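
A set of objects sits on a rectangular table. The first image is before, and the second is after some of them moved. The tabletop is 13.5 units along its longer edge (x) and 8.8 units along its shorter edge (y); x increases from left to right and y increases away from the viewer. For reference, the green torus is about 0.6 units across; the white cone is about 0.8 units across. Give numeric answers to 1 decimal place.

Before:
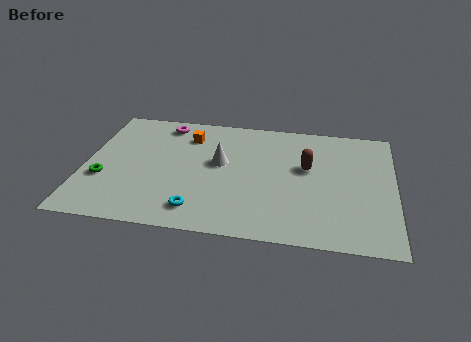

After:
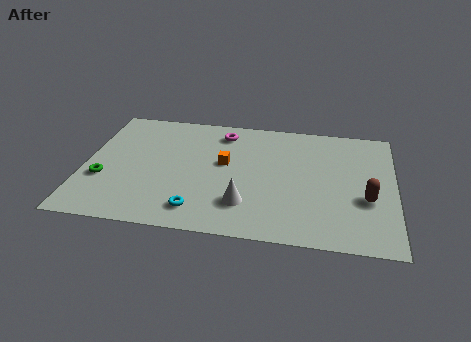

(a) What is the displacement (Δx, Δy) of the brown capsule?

(2.6, -1.9)

The brown capsule started near (9.7, 5.2) and ended near (12.3, 3.3).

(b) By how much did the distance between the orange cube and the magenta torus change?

+0.9

Before: roughly 1.4 units apart; after: 2.3. That's 0.9 units further apart.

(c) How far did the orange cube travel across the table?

2.5

The orange cube moved from about (4.4, 6.8) to (6.1, 5.0), a distance of √(1.7² + 1.8²) ≈ 2.5.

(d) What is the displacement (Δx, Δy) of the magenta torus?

(2.6, -0.3)

From the two frames, the magenta torus sits at roughly (3.3, 7.6) before and (5.9, 7.3) after.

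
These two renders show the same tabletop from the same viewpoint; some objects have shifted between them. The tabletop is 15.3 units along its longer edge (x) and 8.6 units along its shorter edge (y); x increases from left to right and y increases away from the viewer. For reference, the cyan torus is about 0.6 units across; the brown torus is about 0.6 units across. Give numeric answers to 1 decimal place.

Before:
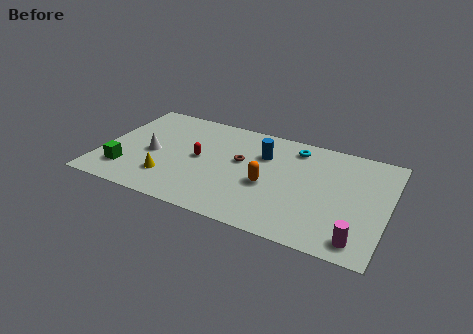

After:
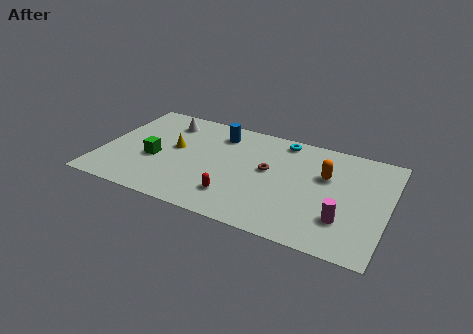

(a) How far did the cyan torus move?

0.8

The cyan torus moved from about (10.1, 7.2) to (9.4, 7.6), a distance of √(0.7² + 0.4²) ≈ 0.8.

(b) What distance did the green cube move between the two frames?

2.1

The green cube moved from about (1.5, 2.0) to (2.9, 3.5), a distance of √(1.4² + 1.5²) ≈ 2.1.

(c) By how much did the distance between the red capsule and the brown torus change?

+0.9

Before: roughly 2.3 units apart; after: 3.2. That's 0.9 units further apart.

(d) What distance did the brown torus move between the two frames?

1.5

The brown torus moved from about (7.4, 5.0) to (8.9, 4.8), a distance of √(1.5² + 0.2²) ≈ 1.5.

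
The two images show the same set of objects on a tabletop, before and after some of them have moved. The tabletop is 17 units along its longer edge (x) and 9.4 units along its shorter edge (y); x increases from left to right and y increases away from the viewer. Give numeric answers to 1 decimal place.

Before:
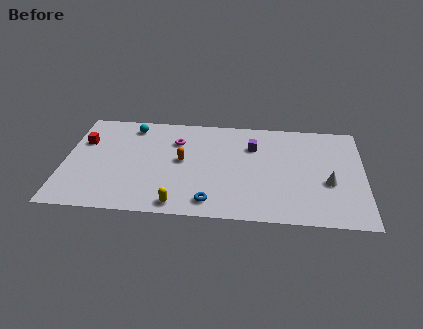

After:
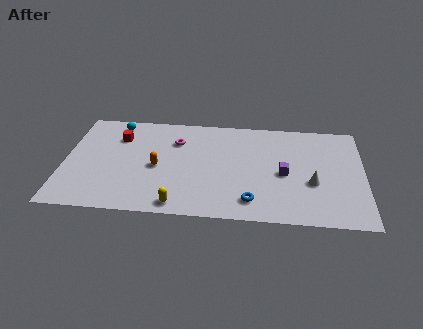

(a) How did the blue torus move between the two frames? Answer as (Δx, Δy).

(2.3, 0.3)

The blue torus started near (8.4, 1.4) and ended near (10.7, 1.7).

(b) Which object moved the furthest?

the purple cube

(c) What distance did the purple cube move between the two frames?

3.0

The purple cube moved from about (10.7, 6.7) to (12.5, 4.3), a distance of √(1.8² + 2.4²) ≈ 3.0.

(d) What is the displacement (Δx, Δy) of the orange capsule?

(-1.4, -0.7)

From the two frames, the orange capsule sits at roughly (6.7, 5.0) before and (5.3, 4.3) after.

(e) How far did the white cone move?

0.9

The white cone moved from about (15.0, 3.7) to (14.1, 3.6), a distance of √(0.9² + 0.1²) ≈ 0.9.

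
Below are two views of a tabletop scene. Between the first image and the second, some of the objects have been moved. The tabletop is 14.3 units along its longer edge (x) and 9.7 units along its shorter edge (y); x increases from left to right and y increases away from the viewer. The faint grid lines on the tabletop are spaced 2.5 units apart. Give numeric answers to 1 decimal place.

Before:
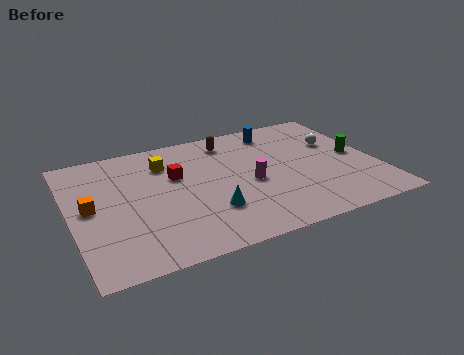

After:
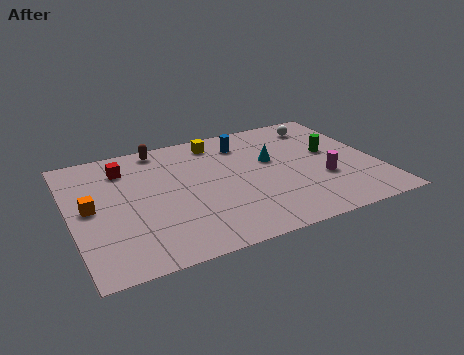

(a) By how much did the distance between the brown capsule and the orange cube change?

-2.4

The distance was about 7.6 in the first image and 5.2 in the second, so they moved 2.4 units closer together.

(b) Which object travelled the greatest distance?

the cyan cone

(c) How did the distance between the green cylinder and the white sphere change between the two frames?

+0.9

The distance was about 1.6 in the first image and 2.5 in the second, so they moved 0.9 units further apart.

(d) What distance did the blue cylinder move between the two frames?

1.8

The blue cylinder moved from about (10.1, 8.2) to (8.4, 7.7), a distance of √(1.7² + 0.5²) ≈ 1.8.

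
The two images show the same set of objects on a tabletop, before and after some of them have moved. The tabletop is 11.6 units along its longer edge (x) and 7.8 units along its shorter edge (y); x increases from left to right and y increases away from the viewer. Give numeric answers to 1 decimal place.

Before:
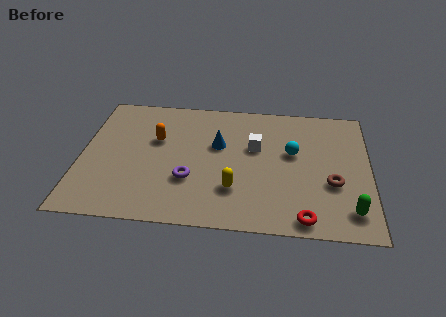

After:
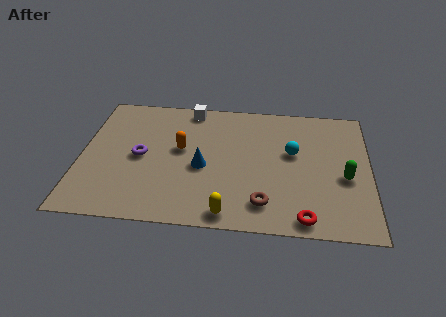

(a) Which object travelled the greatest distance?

the white cube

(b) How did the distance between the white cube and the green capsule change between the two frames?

+2.2

Before: roughly 5.1 units apart; after: 7.3. That's 2.2 units further apart.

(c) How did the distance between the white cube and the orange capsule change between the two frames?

-1.4

They were about 4.0 units apart before and 2.6 after — 1.4 units closer together.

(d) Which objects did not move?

the cyan sphere and the red torus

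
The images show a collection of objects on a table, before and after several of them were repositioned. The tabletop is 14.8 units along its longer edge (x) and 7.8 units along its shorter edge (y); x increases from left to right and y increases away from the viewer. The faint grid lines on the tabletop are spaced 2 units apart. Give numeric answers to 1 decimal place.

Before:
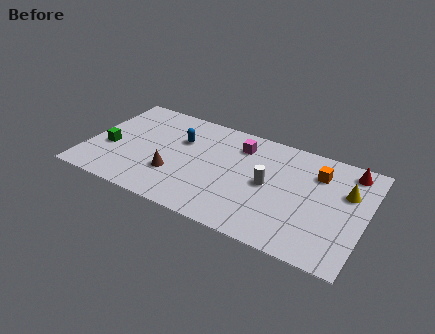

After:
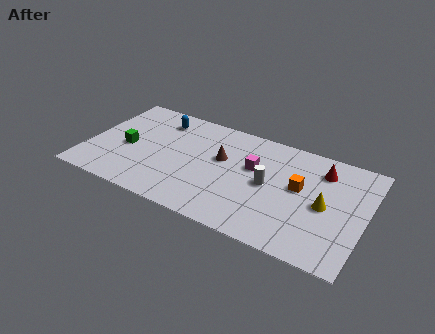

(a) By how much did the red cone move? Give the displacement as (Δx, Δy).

(-1.4, -0.6)

The red cone started near (13.7, 6.7) and ended near (12.3, 6.1).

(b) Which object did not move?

the white cylinder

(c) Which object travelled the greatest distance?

the brown cone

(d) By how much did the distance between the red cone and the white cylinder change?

-1.5

Before: roughly 4.9 units apart; after: 3.4. That's 1.5 units closer together.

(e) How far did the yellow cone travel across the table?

1.7

From (13.7, 5.1) to (12.7, 3.7), the yellow cone covered √(1.0² + 1.4²) ≈ 1.7 units.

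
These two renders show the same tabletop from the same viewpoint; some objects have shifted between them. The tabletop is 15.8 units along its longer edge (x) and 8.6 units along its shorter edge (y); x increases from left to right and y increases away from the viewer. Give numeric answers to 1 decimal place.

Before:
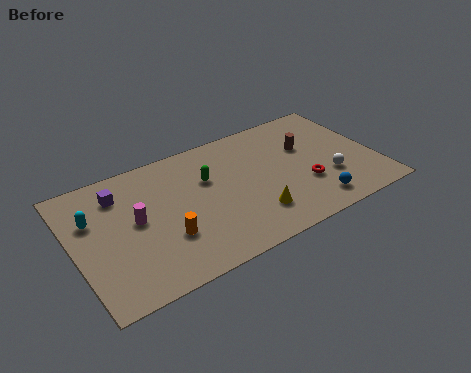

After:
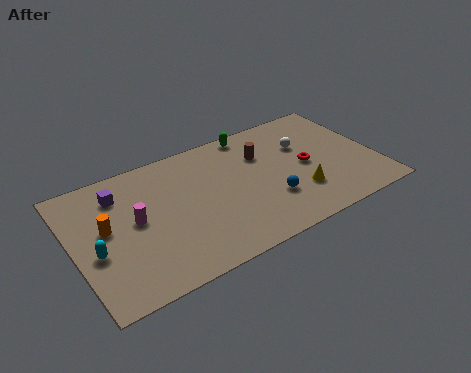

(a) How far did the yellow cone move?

2.5

The yellow cone was near (9.0, 2.1) before and (11.5, 2.5) after, so it travelled √(2.5² + 0.4²) ≈ 2.5 units.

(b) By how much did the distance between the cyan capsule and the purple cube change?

+1.8

Before: roughly 1.8 units apart; after: 3.6. That's 1.8 units further apart.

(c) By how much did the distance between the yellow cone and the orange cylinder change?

+5.5

They were about 4.6 units apart before and 10.1 after — 5.5 units further apart.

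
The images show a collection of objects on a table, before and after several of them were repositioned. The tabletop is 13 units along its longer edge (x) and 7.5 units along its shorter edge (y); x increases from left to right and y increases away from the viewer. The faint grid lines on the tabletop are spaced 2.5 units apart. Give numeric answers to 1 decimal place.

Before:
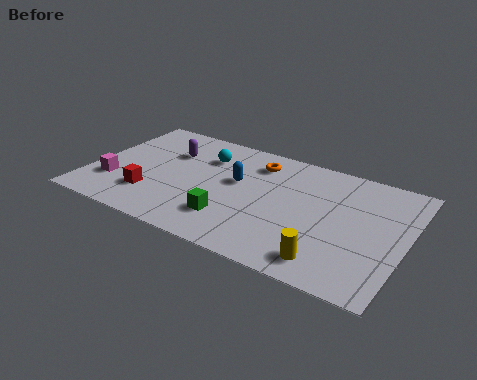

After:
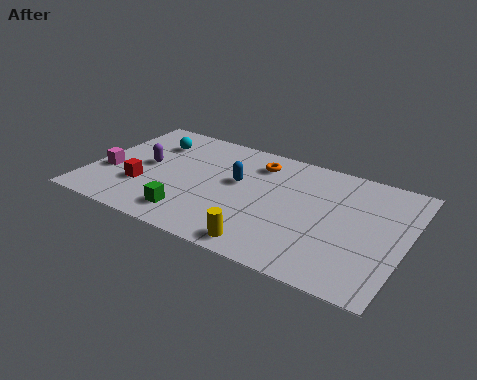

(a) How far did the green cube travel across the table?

1.7

From (6.1, 1.9) to (4.5, 1.4), the green cube covered √(1.6² + 0.5²) ≈ 1.7 units.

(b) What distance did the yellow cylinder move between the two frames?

2.5

The yellow cylinder moved from about (10.2, 1.2) to (7.7, 0.9), a distance of √(2.5² + 0.3²) ≈ 2.5.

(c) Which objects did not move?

the blue capsule and the orange torus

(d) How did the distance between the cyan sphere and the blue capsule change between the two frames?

+2.1

They were about 1.9 units apart before and 4.0 after — 2.1 units further apart.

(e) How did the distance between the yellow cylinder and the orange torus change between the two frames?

-0.8

The distance was about 6.0 in the first image and 5.2 in the second, so they moved 0.8 units closer together.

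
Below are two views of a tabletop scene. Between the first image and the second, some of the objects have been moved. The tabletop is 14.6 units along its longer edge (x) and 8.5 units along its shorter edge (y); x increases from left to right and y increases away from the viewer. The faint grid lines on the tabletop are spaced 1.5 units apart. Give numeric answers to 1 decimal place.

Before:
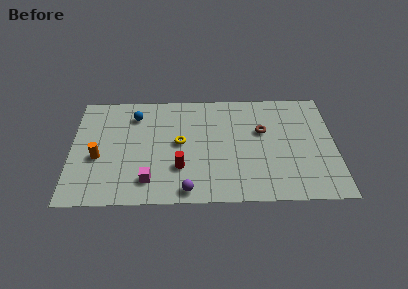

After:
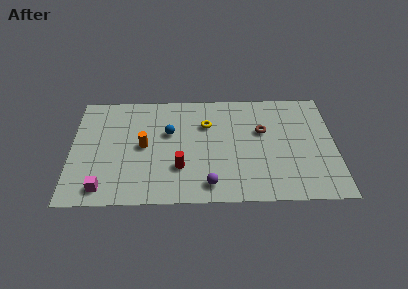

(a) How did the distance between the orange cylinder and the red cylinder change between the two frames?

-2.0

They were about 4.6 units apart before and 2.6 after — 2.0 units closer together.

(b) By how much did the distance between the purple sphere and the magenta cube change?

+3.6

Before: roughly 2.2 units apart; after: 5.8. That's 3.6 units further apart.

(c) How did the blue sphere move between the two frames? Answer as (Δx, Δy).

(1.9, -1.4)

The blue sphere started near (3.5, 6.7) and ended near (5.4, 5.3).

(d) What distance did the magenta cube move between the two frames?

2.5

From (4.3, 1.7) to (1.8, 1.2), the magenta cube covered √(2.5² + 0.5²) ≈ 2.5 units.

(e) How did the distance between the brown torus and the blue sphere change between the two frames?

-2.0

The distance was about 7.2 in the first image and 5.2 in the second, so they moved 2.0 units closer together.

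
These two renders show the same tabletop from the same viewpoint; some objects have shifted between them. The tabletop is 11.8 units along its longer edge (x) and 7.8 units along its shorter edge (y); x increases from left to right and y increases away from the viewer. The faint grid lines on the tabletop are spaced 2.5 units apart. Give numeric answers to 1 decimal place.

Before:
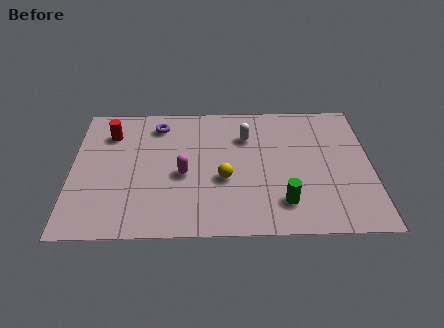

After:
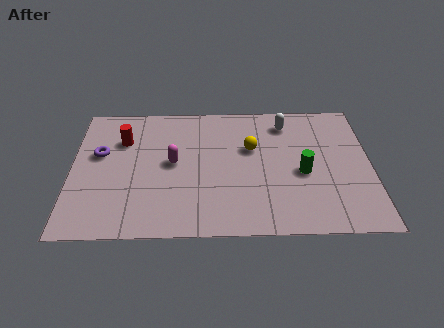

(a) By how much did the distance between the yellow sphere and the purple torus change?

+1.8

They were about 4.2 units apart before and 6.0 after — 1.8 units further apart.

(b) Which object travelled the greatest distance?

the purple torus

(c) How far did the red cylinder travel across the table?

0.6

The red cylinder moved from about (1.5, 5.9) to (2.0, 5.5), a distance of √(0.5² + 0.4²) ≈ 0.6.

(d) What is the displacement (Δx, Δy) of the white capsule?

(1.6, 0.8)

The white capsule started near (6.9, 5.6) and ended near (8.5, 6.4).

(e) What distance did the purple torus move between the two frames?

2.9

The purple torus moved from about (3.4, 6.4) to (1.1, 4.7), a distance of √(2.3² + 1.7²) ≈ 2.9.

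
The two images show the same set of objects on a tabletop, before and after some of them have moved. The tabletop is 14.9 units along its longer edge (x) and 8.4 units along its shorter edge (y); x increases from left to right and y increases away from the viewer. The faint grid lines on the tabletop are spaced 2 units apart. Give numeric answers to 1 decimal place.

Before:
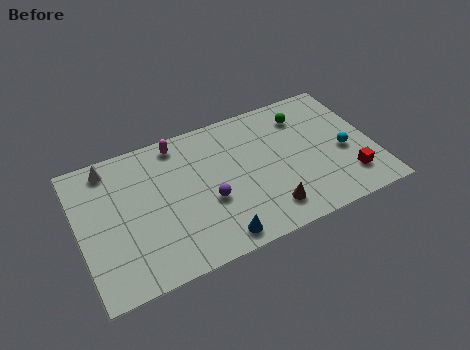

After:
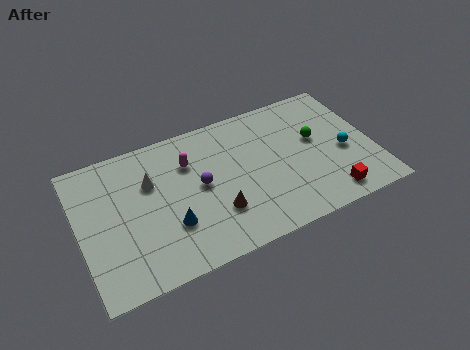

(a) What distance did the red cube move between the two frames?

1.3

From (13.4, 1.9) to (12.3, 1.2), the red cube covered √(1.1² + 0.7²) ≈ 1.3 units.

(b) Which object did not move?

the cyan sphere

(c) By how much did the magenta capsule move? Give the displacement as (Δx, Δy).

(0.4, -1.4)

From the two frames, the magenta capsule sits at roughly (5.3, 7.4) before and (5.7, 6.0) after.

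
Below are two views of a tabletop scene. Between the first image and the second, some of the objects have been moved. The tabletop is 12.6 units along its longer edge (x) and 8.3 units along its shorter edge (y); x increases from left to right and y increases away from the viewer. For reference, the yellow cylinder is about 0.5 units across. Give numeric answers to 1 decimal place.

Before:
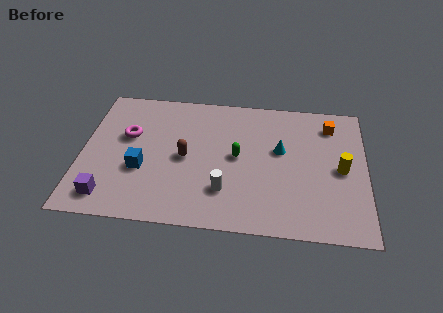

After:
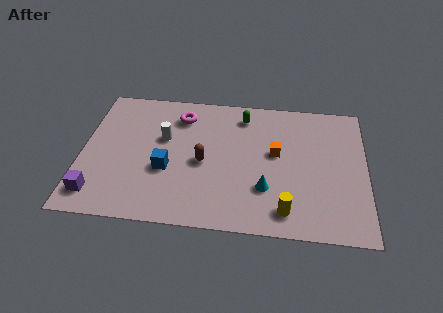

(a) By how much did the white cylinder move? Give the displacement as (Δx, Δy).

(-2.8, 2.9)

The white cylinder started near (6.4, 2.2) and ended near (3.6, 5.1).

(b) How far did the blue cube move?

1.1

From (2.7, 3.1) to (3.8, 3.2), the blue cube covered √(1.1² + 0.1²) ≈ 1.1 units.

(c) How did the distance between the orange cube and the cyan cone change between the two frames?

-0.6

They were about 2.8 units apart before and 2.2 after — 0.6 units closer together.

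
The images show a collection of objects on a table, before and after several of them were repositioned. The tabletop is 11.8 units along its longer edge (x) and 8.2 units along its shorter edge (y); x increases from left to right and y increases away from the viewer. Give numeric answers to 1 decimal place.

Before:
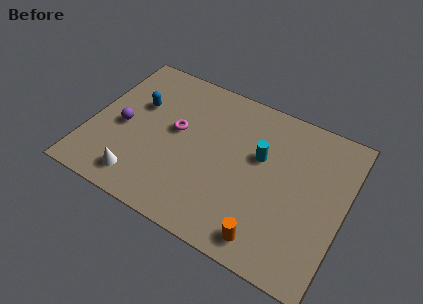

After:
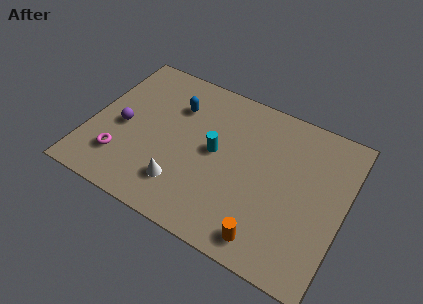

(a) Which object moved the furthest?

the magenta torus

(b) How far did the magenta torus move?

3.4

From (3.9, 4.6) to (1.7, 2.0), the magenta torus covered √(2.2² + 2.6²) ≈ 3.4 units.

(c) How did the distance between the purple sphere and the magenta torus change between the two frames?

-0.9

They were about 2.6 units apart before and 1.7 after — 0.9 units closer together.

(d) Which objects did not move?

the orange cylinder and the purple sphere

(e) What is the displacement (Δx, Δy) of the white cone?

(1.9, 0.6)

From the two frames, the white cone sits at roughly (2.7, 1.3) before and (4.6, 1.9) after.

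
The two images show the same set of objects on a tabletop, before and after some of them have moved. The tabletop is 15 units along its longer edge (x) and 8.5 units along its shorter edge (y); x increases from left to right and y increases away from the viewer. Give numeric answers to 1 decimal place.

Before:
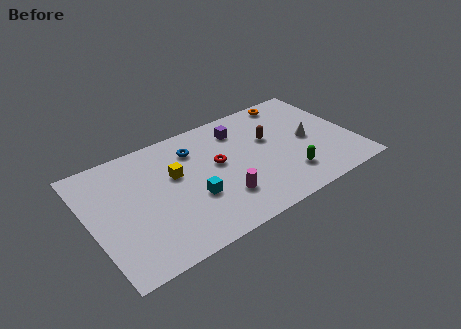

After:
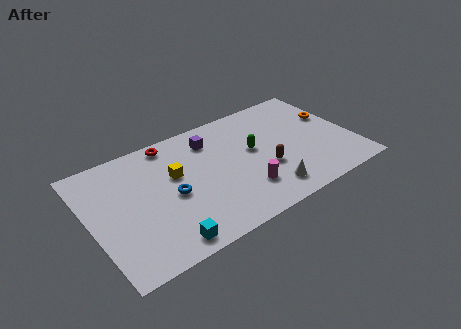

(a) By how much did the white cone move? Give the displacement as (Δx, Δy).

(-2.9, -2.6)

The white cone started near (12.5, 4.1) and ended near (9.6, 1.5).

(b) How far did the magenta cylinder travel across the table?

1.3

The magenta cylinder was near (7.1, 2.3) before and (8.4, 2.2) after, so it travelled √(1.3² + 0.1²) ≈ 1.3 units.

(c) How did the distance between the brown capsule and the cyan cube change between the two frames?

+1.3

The distance was about 5.2 in the first image and 6.5 in the second, so they moved 1.3 units further apart.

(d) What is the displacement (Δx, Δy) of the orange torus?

(2.0, -2.3)

From the two frames, the orange torus sits at roughly (12.2, 7.6) before and (14.2, 5.3) after.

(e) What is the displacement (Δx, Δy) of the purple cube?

(-1.7, 0.0)

From the two frames, the purple cube sits at roughly (8.9, 6.7) before and (7.2, 6.7) after.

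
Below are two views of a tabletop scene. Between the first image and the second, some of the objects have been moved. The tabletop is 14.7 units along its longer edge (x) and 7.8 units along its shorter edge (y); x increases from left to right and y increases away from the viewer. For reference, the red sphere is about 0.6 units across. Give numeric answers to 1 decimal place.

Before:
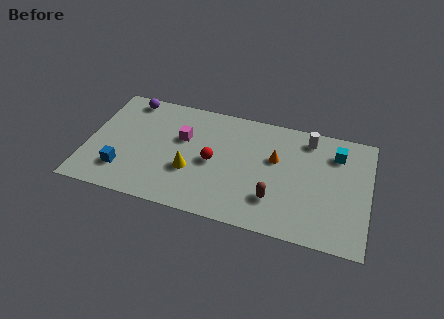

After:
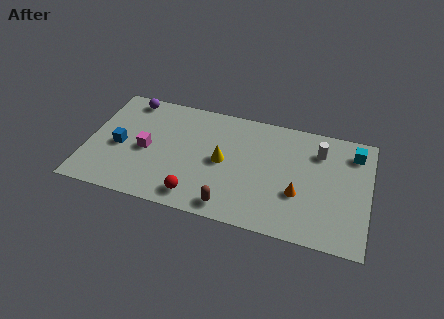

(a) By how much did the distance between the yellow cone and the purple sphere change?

+0.5

They were about 5.5 units apart before and 6.0 after — 0.5 units further apart.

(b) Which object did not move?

the purple sphere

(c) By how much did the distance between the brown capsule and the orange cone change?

+1.1

The distance was about 2.7 in the first image and 3.8 in the second, so they moved 1.1 units further apart.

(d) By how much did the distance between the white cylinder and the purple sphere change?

+0.6

They were about 9.5 units apart before and 10.1 after — 0.6 units further apart.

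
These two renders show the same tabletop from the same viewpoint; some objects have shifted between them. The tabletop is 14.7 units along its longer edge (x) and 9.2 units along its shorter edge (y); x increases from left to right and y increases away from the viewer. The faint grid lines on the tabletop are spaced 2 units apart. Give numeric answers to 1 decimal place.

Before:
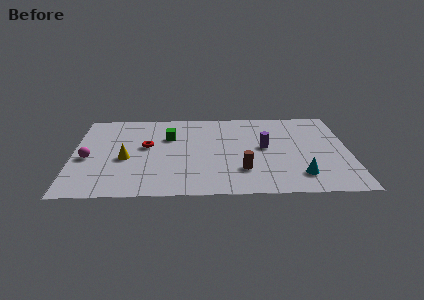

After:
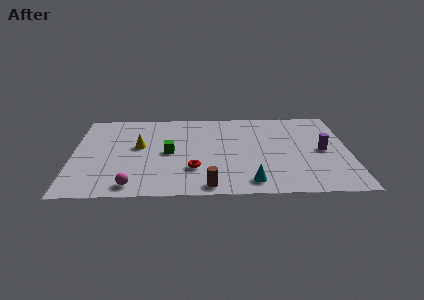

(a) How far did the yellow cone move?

1.5

The yellow cone moved from about (2.8, 3.9) to (3.5, 5.2), a distance of √(0.7² + 1.3²) ≈ 1.5.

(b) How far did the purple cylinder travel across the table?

3.1

From (10.2, 4.9) to (13.3, 4.5), the purple cylinder covered √(3.1² + 0.4²) ≈ 3.1 units.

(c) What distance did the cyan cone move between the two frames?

2.7

The cyan cone moved from about (12.0, 1.9) to (9.4, 1.3), a distance of √(2.6² + 0.6²) ≈ 2.7.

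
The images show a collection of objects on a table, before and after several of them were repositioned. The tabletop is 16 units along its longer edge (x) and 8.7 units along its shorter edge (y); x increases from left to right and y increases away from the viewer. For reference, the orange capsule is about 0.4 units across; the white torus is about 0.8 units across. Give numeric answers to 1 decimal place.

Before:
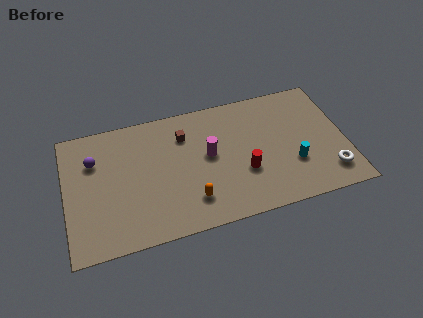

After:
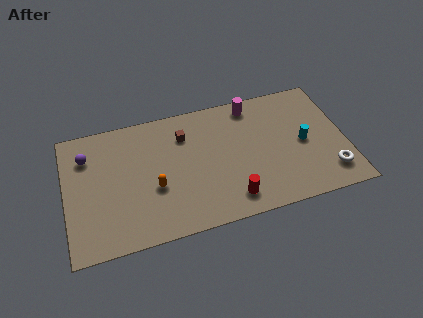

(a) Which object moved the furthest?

the magenta cylinder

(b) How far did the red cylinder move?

1.8

The red cylinder was near (10.1, 3.1) before and (9.2, 1.5) after, so it travelled √(0.9² + 1.6²) ≈ 1.8 units.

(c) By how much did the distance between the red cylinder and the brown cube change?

+0.8

The distance was about 4.7 in the first image and 5.5 in the second, so they moved 0.8 units further apart.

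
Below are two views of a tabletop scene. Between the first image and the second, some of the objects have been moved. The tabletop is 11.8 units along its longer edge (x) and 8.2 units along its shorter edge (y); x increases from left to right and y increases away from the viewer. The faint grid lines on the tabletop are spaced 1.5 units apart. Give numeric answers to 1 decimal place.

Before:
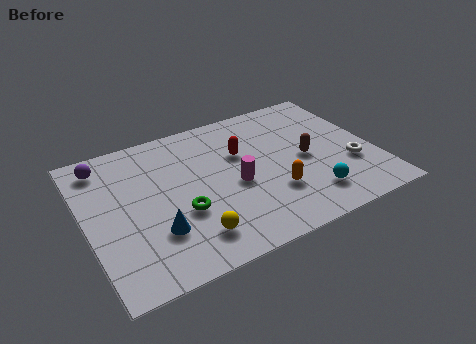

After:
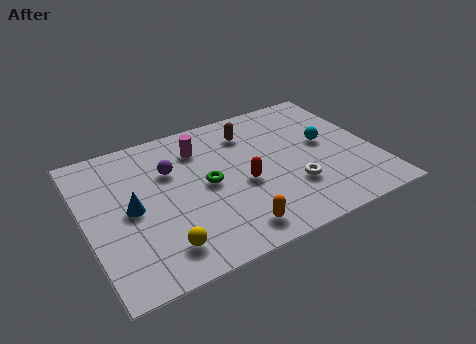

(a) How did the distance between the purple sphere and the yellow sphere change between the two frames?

-1.9

They were about 6.0 units apart before and 4.1 after — 1.9 units closer together.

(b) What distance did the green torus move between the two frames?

1.6

The green torus moved from about (3.7, 3.0) to (4.9, 4.1), a distance of √(1.2² + 1.1²) ≈ 1.6.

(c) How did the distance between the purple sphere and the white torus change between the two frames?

-5.0

They were about 10.5 units apart before and 5.5 after — 5.0 units closer together.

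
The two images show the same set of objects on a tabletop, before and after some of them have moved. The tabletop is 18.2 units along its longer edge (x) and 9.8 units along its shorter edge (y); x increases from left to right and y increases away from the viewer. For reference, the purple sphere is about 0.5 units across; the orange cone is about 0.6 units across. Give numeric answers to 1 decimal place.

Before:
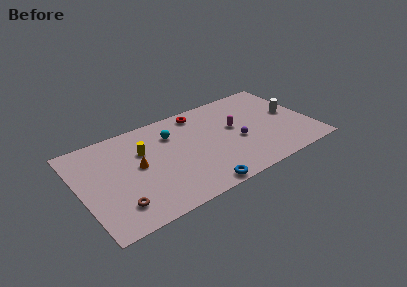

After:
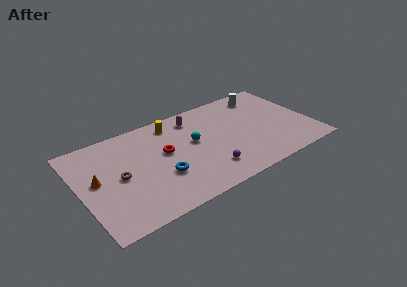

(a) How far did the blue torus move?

3.6

From (8.6, 0.8) to (6.1, 3.4), the blue torus covered √(2.5² + 2.6²) ≈ 3.6 units.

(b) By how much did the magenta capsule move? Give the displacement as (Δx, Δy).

(-2.9, 2.5)

The magenta capsule was at about (12.3, 5.6) and moved to about (9.4, 8.1).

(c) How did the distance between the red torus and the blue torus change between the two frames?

-5.5

They were about 7.8 units apart before and 2.3 after — 5.5 units closer together.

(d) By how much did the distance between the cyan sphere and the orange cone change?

+4.1

Before: roughly 3.6 units apart; after: 7.7. That's 4.1 units further apart.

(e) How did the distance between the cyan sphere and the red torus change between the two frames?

-0.4

Before: roughly 2.7 units apart; after: 2.3. That's 0.4 units closer together.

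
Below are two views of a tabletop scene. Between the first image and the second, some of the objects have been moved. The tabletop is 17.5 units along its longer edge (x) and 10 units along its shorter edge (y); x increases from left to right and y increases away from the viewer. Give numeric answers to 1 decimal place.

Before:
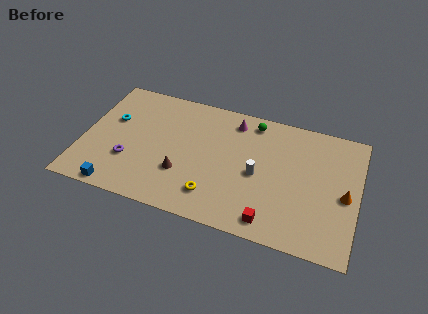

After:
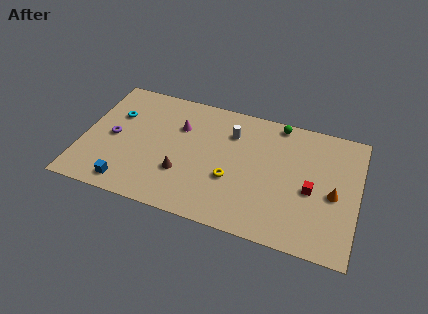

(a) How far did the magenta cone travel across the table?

3.7

From (9.4, 8.4) to (6.0, 6.9), the magenta cone covered √(3.4² + 1.5²) ≈ 3.7 units.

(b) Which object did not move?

the brown cone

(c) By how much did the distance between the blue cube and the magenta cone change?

-3.9

They were about 10.2 units apart before and 6.3 after — 3.9 units closer together.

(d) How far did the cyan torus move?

0.5

The cyan torus was near (1.7, 6.2) before and (1.9, 6.7) after, so it travelled √(0.2² + 0.5²) ≈ 0.5 units.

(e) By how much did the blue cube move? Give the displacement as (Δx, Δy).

(0.6, 0.5)

From the two frames, the blue cube sits at roughly (2.6, 0.8) before and (3.2, 1.3) after.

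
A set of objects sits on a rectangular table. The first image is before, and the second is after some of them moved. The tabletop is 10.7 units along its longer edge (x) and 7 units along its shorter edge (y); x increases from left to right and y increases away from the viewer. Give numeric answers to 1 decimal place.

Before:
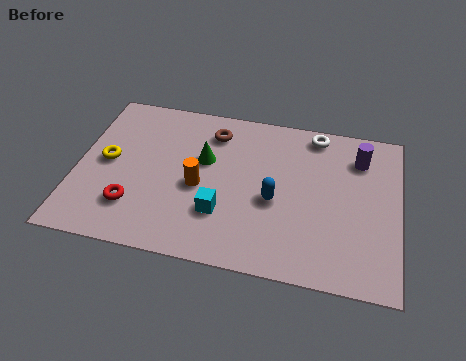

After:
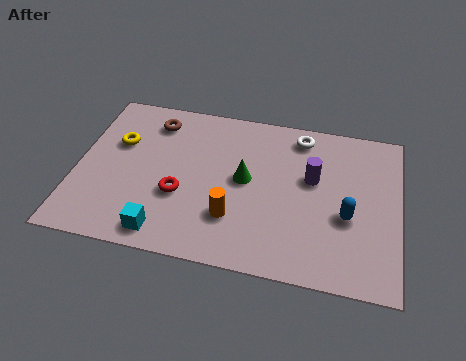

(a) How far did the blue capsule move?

2.4

The blue capsule was near (6.6, 3.0) before and (9.0, 2.8) after, so it travelled √(2.4² + 0.2²) ≈ 2.4 units.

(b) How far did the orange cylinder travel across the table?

1.6

From (4.1, 3.1) to (5.3, 2.0), the orange cylinder covered √(1.2² + 1.1²) ≈ 1.6 units.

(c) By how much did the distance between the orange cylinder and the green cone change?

+0.5

Before: roughly 1.2 units apart; after: 1.7. That's 0.5 units further apart.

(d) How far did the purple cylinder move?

1.9

The purple cylinder moved from about (9.3, 5.4) to (7.8, 4.2), a distance of √(1.5² + 1.2²) ≈ 1.9.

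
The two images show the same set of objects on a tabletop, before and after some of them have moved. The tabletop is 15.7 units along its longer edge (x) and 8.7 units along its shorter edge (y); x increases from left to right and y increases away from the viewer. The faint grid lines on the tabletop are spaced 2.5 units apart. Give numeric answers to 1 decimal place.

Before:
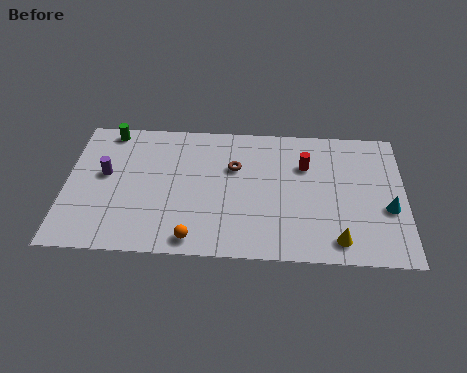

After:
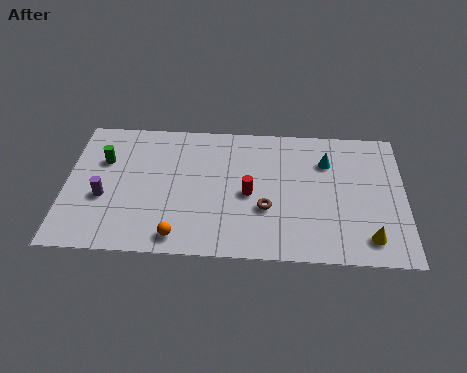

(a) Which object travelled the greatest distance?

the cyan cone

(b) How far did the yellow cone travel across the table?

1.4

The yellow cone was near (12.6, 1.3) before and (14.0, 1.5) after, so it travelled √(1.4² + 0.2²) ≈ 1.4 units.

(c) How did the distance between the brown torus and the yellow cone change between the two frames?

-1.5

Before: roughly 6.5 units apart; after: 5.0. That's 1.5 units closer together.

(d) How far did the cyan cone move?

4.0

From (14.9, 3.4) to (12.1, 6.3), the cyan cone covered √(2.8² + 2.9²) ≈ 4.0 units.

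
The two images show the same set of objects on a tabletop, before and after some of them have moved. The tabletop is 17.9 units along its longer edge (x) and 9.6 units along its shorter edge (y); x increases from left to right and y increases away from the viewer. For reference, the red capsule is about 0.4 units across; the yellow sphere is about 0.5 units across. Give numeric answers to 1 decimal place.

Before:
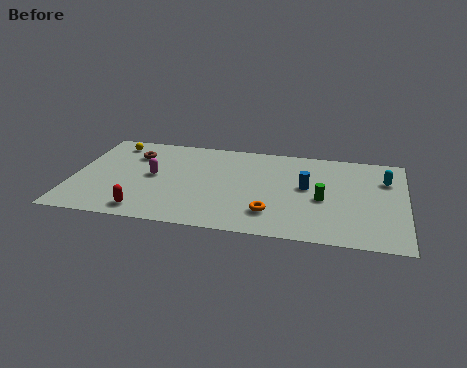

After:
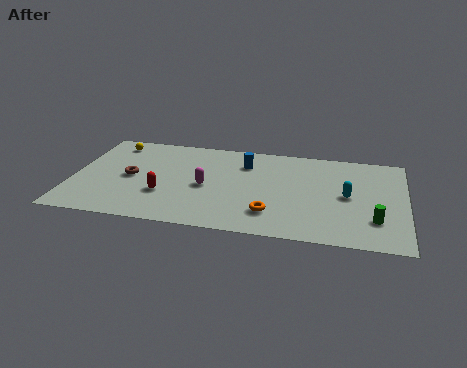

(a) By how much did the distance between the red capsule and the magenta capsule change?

-1.2

They were about 3.7 units apart before and 2.5 after — 1.2 units closer together.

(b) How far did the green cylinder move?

3.2

The green cylinder was near (13.5, 4.2) before and (16.3, 2.6) after, so it travelled √(2.8² + 1.6²) ≈ 3.2 units.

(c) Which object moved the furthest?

the blue cylinder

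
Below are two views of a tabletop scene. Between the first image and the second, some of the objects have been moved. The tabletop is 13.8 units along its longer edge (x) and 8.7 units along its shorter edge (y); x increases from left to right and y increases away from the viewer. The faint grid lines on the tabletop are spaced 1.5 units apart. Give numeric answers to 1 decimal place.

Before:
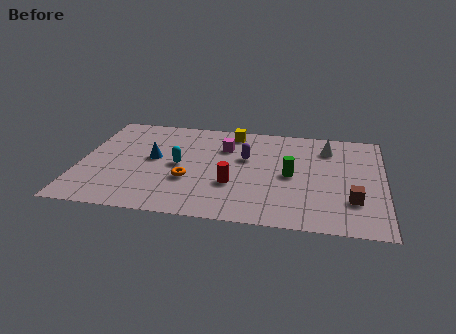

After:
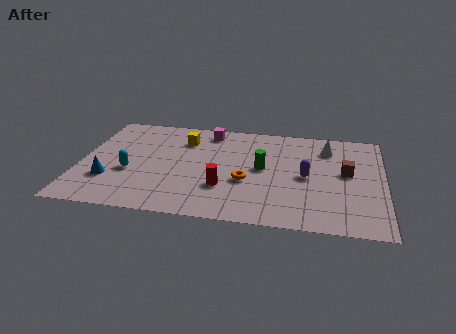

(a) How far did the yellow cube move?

2.4

From (6.8, 7.6) to (4.6, 6.6), the yellow cube covered √(2.2² + 1.0²) ≈ 2.4 units.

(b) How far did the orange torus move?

2.6

From (5.0, 3.1) to (7.6, 3.4), the orange torus covered √(2.6² + 0.3²) ≈ 2.6 units.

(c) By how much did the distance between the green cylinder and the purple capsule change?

-0.4

The distance was about 2.4 in the first image and 2.0 in the second, so they moved 0.4 units closer together.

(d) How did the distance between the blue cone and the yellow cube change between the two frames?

+0.6

Before: roughly 4.5 units apart; after: 5.1. That's 0.6 units further apart.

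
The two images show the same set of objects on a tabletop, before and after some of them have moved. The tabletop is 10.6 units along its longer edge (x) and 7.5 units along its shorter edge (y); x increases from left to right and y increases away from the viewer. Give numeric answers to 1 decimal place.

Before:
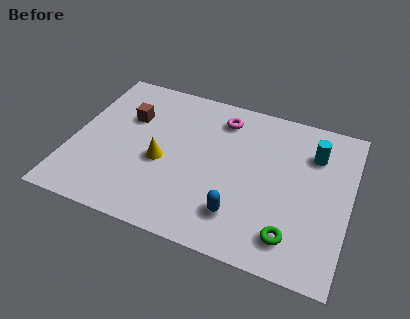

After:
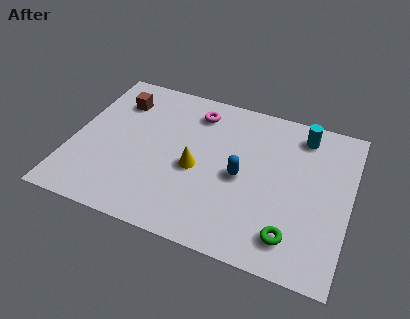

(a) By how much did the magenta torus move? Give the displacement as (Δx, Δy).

(-1.0, 0.0)

The magenta torus started near (5.5, 6.1) and ended near (4.5, 6.1).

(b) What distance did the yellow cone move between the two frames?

1.3

The yellow cone moved from about (3.5, 3.2) to (4.8, 3.3), a distance of √(1.3² + 0.1²) ≈ 1.3.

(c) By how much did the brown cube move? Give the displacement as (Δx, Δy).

(-0.5, 0.7)

The brown cube was at about (2.0, 5.0) and moved to about (1.5, 5.7).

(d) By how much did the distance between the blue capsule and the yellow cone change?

-1.7

Before: roughly 3.4 units apart; after: 1.7. That's 1.7 units closer together.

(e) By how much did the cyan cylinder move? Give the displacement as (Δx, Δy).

(-0.5, 0.8)

From the two frames, the cyan cylinder sits at roughly (9.1, 5.5) before and (8.6, 6.3) after.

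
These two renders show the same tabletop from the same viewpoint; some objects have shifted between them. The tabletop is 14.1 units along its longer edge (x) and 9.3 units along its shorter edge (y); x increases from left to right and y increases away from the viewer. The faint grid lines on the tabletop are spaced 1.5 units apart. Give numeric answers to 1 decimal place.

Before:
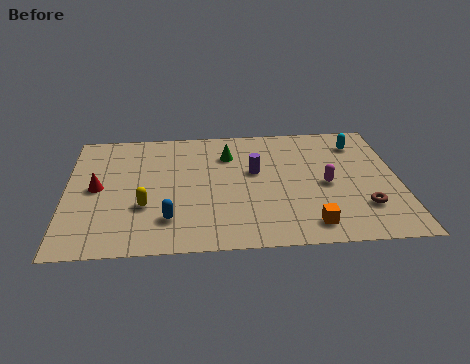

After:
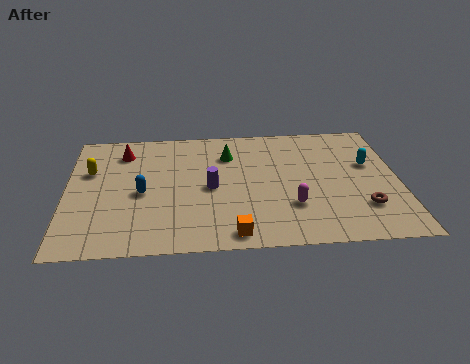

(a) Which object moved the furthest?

the yellow capsule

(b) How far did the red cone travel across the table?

2.9

From (1.3, 4.7) to (2.4, 7.4), the red cone covered √(1.1² + 2.7²) ≈ 2.9 units.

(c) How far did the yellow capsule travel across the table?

3.6

The yellow capsule moved from about (3.3, 3.2) to (1.0, 6.0), a distance of √(2.3² + 2.8²) ≈ 3.6.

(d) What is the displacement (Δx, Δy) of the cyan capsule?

(0.4, -1.7)

The cyan capsule started near (12.5, 7.4) and ended near (12.9, 5.7).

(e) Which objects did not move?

the green cone and the brown torus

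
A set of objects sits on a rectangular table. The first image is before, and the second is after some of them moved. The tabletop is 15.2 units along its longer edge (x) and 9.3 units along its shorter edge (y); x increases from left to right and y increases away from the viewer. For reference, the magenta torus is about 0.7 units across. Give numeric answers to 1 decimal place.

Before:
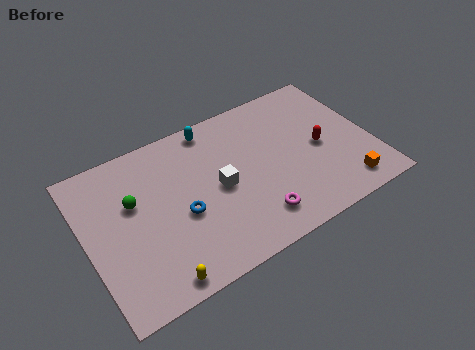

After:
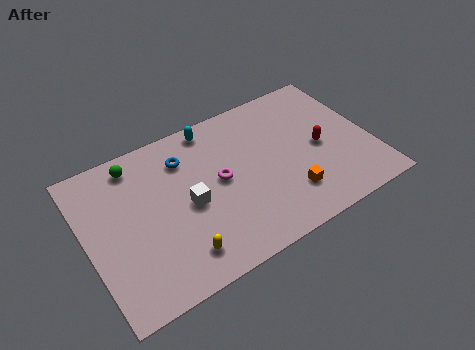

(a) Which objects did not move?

the red capsule and the cyan capsule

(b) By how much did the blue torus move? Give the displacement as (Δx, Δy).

(0.6, 3.2)

The blue torus started near (4.9, 3.9) and ended near (5.5, 7.1).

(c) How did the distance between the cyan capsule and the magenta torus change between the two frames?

-3.2

Before: roughly 6.6 units apart; after: 3.4. That's 3.2 units closer together.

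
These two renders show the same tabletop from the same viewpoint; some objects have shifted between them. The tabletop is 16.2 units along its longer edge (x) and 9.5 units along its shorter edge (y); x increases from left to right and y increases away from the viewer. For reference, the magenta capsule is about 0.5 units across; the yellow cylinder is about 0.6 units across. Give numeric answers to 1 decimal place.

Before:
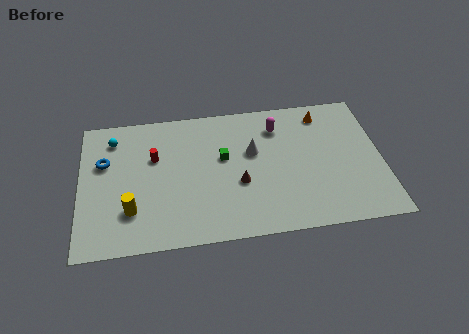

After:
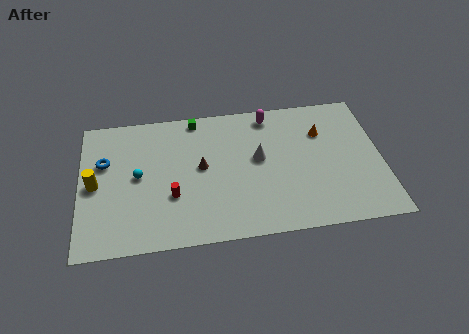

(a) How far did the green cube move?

3.3

The green cube was near (7.7, 5.6) before and (6.3, 8.6) after, so it travelled √(1.4² + 3.0²) ≈ 3.3 units.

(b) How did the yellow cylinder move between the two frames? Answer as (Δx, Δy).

(-1.9, 2.0)

From the two frames, the yellow cylinder sits at roughly (2.7, 2.6) before and (0.8, 4.6) after.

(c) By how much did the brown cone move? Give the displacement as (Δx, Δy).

(-2.0, 1.4)

The brown cone started near (8.5, 3.7) and ended near (6.5, 5.1).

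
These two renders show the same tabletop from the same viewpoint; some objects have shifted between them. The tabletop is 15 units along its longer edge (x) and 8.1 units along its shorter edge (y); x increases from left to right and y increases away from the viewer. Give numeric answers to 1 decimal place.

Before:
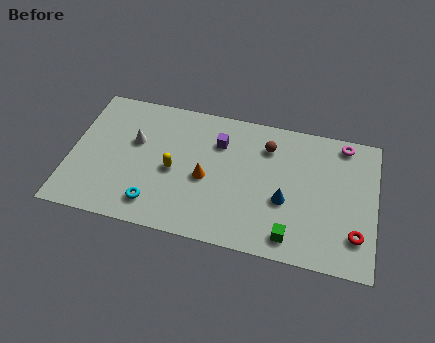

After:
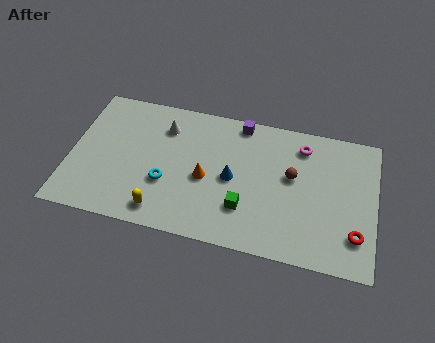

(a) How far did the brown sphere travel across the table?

2.0

From (9.6, 6.2) to (10.9, 4.7), the brown sphere covered √(1.3² + 1.5²) ≈ 2.0 units.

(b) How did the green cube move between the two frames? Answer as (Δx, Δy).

(-2.3, 1.1)

The green cube started near (11.0, 1.2) and ended near (8.7, 2.3).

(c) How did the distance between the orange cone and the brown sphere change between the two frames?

+0.4

Before: roughly 3.9 units apart; after: 4.3. That's 0.4 units further apart.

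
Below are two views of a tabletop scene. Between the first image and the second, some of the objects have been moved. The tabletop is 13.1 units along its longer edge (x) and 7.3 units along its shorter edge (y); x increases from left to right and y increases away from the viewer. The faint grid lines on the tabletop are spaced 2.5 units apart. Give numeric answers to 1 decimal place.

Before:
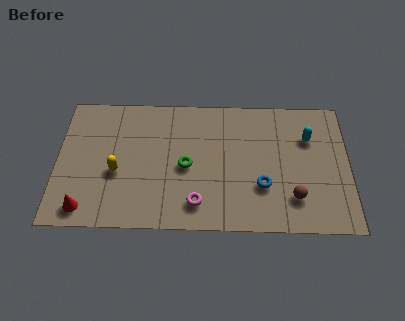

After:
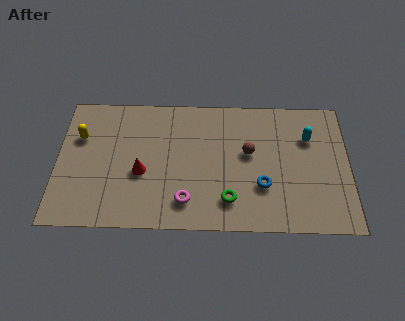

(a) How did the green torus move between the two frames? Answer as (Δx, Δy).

(1.9, -1.8)

The green torus started near (5.8, 3.4) and ended near (7.7, 1.6).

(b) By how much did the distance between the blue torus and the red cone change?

-2.6

The distance was about 8.0 in the first image and 5.4 in the second, so they moved 2.6 units closer together.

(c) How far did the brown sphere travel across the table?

3.1

The brown sphere moved from about (10.6, 1.8) to (8.6, 4.2), a distance of √(2.0² + 2.4²) ≈ 3.1.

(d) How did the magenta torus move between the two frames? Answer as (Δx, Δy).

(-0.5, 0.1)

The magenta torus was at about (6.3, 1.4) and moved to about (5.8, 1.5).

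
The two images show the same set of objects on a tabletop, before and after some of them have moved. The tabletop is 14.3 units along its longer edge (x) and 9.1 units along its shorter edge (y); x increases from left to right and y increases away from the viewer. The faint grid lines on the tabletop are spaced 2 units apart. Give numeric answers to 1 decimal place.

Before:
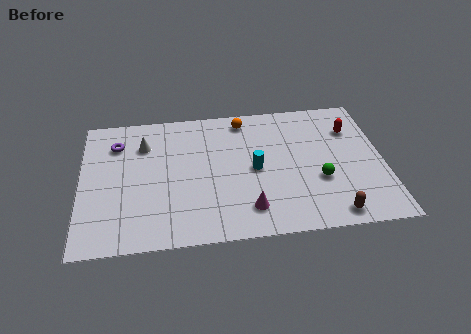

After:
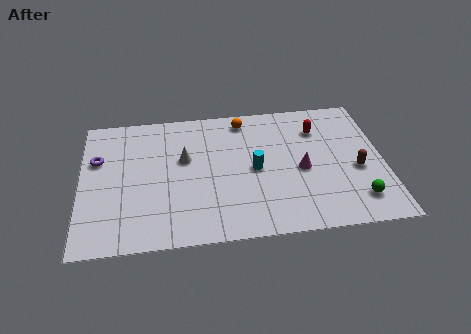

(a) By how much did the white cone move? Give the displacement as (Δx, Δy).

(1.9, -1.2)

The white cone was at about (3.0, 6.7) and moved to about (4.9, 5.5).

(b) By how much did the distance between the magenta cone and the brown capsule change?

-1.4

Before: roughly 4.0 units apart; after: 2.6. That's 1.4 units closer together.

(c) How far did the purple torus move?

1.3

The purple torus moved from about (1.7, 6.9) to (0.8, 5.9), a distance of √(0.9² + 1.0²) ≈ 1.3.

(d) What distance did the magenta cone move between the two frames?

3.5

The magenta cone was near (7.8, 1.8) before and (10.4, 4.1) after, so it travelled √(2.6² + 2.3²) ≈ 3.5 units.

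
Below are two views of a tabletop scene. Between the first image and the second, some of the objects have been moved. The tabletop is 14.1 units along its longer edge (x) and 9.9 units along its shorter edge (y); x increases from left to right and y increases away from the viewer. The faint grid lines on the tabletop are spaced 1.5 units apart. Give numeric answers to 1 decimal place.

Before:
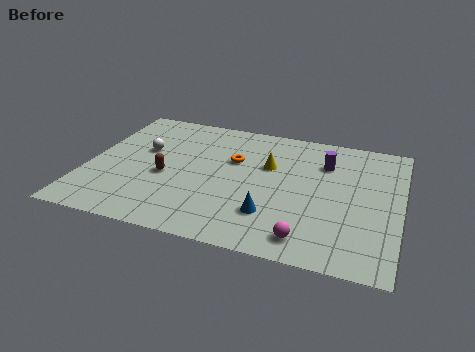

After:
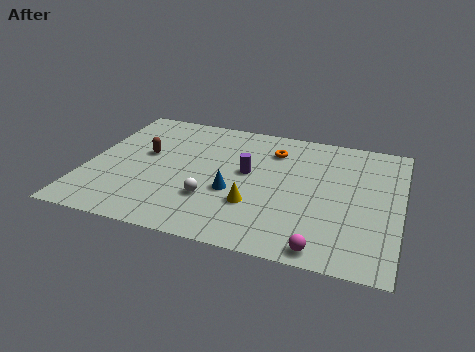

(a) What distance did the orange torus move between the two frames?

2.1

The orange torus moved from about (6.5, 6.3) to (8.2, 7.6), a distance of √(1.7² + 1.3²) ≈ 2.1.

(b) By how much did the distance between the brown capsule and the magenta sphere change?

+2.5

Before: roughly 7.2 units apart; after: 9.7. That's 2.5 units further apart.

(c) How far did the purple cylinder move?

3.8

From (10.6, 7.2) to (7.2, 5.5), the purple cylinder covered √(3.4² + 1.7²) ≈ 3.8 units.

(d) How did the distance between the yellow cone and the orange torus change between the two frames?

+2.9

Before: roughly 1.6 units apart; after: 4.5. That's 2.9 units further apart.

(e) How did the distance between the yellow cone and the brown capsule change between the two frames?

+0.8

Before: roughly 5.0 units apart; after: 5.8. That's 0.8 units further apart.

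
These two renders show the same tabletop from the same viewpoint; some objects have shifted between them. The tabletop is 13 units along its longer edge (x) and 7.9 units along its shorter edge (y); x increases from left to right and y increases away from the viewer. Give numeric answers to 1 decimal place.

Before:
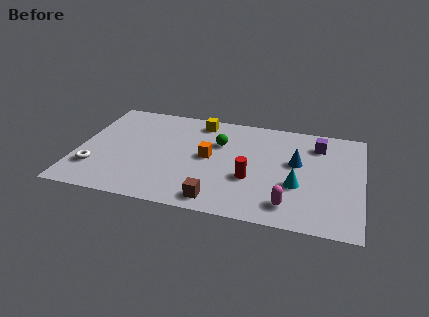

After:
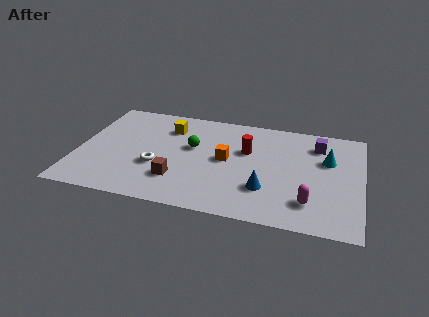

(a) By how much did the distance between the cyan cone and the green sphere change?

+1.8

Before: roughly 4.4 units apart; after: 6.2. That's 1.8 units further apart.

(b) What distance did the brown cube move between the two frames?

2.2

The brown cube moved from about (6.6, 1.0) to (4.7, 2.1), a distance of √(1.9² + 1.1²) ≈ 2.2.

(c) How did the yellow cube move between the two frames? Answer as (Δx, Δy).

(-1.4, -0.8)

The yellow cube was at about (5.4, 6.8) and moved to about (4.0, 6.0).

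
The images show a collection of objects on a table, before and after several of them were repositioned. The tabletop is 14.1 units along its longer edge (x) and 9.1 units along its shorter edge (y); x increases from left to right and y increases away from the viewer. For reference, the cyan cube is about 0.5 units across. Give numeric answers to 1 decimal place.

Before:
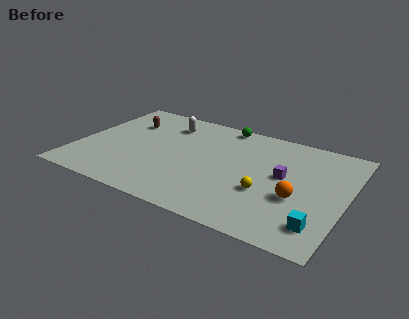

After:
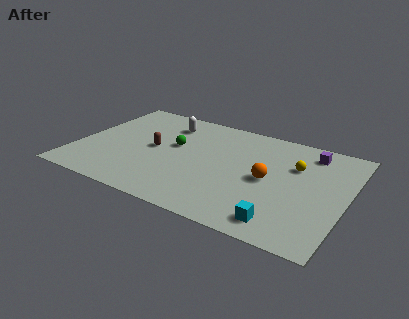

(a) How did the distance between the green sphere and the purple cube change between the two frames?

+2.4

They were about 4.9 units apart before and 7.3 after — 2.4 units further apart.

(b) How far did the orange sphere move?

1.8

The orange sphere moved from about (11.7, 3.5) to (10.1, 4.4), a distance of √(1.6² + 0.9²) ≈ 1.8.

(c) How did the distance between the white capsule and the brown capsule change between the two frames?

+0.4

Before: roughly 2.2 units apart; after: 2.6. That's 0.4 units further apart.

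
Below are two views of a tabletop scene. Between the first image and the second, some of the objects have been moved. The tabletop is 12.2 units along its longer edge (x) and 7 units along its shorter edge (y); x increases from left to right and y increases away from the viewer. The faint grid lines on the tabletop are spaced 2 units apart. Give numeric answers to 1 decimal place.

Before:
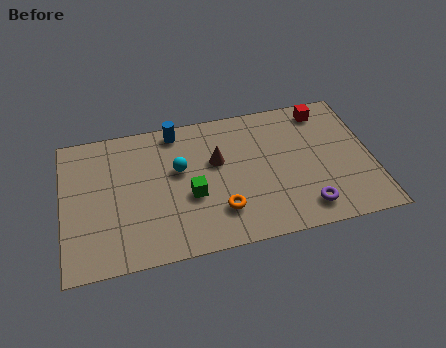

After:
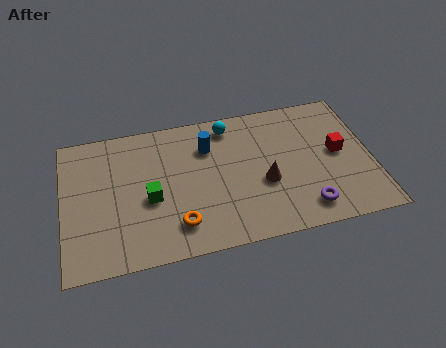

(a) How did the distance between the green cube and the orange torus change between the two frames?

+0.3

Before: roughly 1.5 units apart; after: 1.8. That's 0.3 units further apart.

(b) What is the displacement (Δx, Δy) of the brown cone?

(1.8, -1.5)

The brown cone started near (6.1, 4.3) and ended near (7.9, 2.8).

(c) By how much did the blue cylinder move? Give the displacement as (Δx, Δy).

(1.2, -1.1)

The blue cylinder was at about (4.6, 6.2) and moved to about (5.8, 5.1).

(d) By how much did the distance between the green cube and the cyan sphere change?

+3.0

The distance was about 1.5 in the first image and 4.5 in the second, so they moved 3.0 units further apart.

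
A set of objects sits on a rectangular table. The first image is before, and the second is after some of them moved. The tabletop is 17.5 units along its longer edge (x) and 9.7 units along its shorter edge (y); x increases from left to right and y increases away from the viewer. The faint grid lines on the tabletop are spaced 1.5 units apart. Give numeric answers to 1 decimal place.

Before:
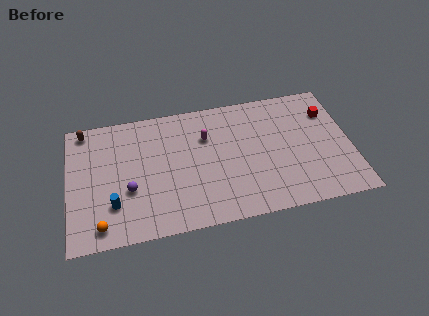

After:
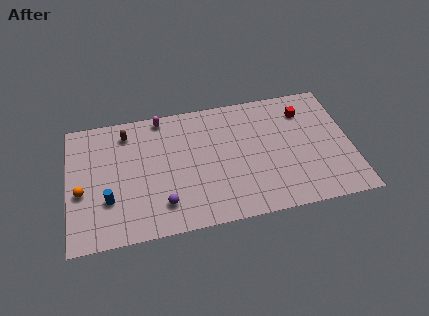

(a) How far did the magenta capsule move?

3.4

The magenta capsule was near (8.6, 6.7) before and (5.9, 8.8) after, so it travelled √(2.7² + 2.1²) ≈ 3.4 units.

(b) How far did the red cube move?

1.6

From (16.3, 7.1) to (14.8, 7.5), the red cube covered √(1.5² + 0.4²) ≈ 1.6 units.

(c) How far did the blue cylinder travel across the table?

0.5

From (2.7, 2.7) to (2.4, 3.1), the blue cylinder covered √(0.3² + 0.4²) ≈ 0.5 units.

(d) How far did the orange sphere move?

2.9

The orange sphere moved from about (1.9, 1.3) to (0.8, 4.0), a distance of √(1.1² + 2.7²) ≈ 2.9.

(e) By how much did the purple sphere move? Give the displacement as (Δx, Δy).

(2.0, -1.5)

The purple sphere started near (3.7, 3.6) and ended near (5.7, 2.1).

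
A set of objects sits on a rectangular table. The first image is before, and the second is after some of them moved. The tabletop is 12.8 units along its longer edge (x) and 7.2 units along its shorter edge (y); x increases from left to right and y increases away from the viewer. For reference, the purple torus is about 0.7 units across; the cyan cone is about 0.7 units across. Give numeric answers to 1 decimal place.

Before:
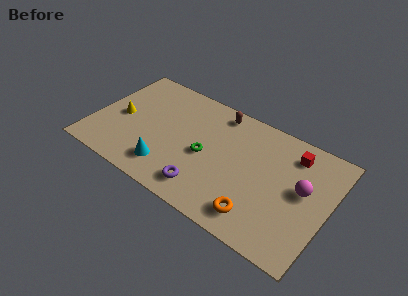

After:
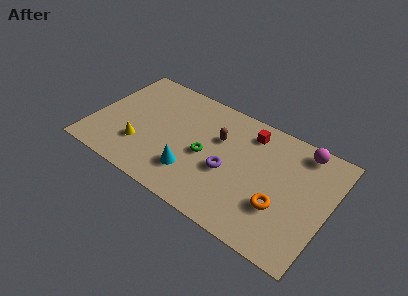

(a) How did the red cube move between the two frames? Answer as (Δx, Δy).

(-2.4, 0.1)

The red cube was at about (10.6, 5.8) and moved to about (8.2, 5.9).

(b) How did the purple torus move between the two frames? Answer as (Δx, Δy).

(1.0, 1.7)

From the two frames, the purple torus sits at roughly (6.5, 1.3) before and (7.5, 3.0) after.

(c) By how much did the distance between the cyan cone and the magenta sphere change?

-0.5

They were about 7.4 units apart before and 6.9 after — 0.5 units closer together.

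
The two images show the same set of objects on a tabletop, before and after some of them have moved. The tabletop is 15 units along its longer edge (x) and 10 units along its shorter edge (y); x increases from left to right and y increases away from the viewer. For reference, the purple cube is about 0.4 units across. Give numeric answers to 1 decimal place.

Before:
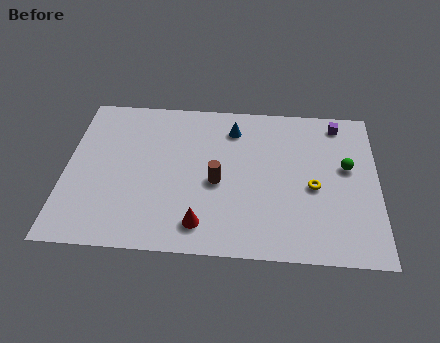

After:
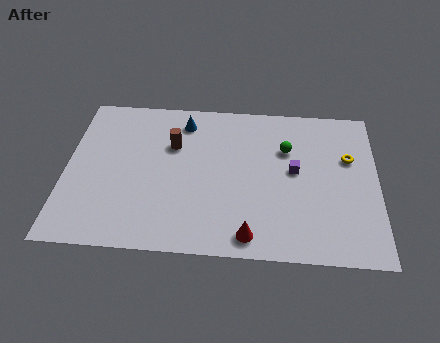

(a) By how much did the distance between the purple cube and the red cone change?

-4.9

They were about 9.6 units apart before and 4.7 after — 4.9 units closer together.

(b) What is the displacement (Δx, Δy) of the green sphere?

(-2.9, 1.0)

The green sphere was at about (13.5, 5.8) and moved to about (10.6, 6.8).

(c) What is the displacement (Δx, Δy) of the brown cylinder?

(-2.2, 2.3)

The brown cylinder started near (7.3, 4.4) and ended near (5.1, 6.7).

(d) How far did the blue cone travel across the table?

2.4

The blue cone was near (8.0, 8.0) before and (5.6, 8.3) after, so it travelled √(2.4² + 0.3²) ≈ 2.4 units.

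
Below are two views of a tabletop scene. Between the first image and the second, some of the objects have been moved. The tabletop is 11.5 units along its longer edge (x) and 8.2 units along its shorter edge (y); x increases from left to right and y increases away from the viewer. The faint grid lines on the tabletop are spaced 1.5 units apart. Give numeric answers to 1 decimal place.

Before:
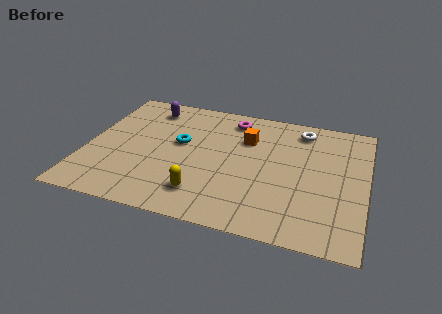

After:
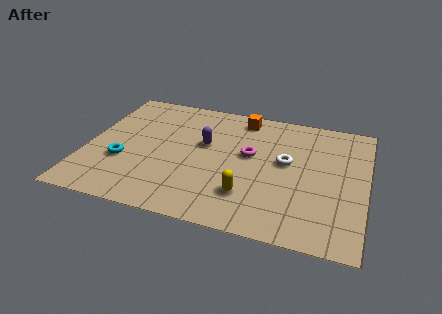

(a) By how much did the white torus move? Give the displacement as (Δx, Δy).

(-0.5, -2.3)

The white torus started near (8.7, 6.9) and ended near (8.2, 4.6).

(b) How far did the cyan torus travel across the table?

2.8

The cyan torus was near (3.8, 4.7) before and (1.6, 2.9) after, so it travelled √(2.2² + 1.8²) ≈ 2.8 units.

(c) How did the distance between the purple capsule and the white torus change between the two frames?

-3.0

They were about 6.4 units apart before and 3.4 after — 3.0 units closer together.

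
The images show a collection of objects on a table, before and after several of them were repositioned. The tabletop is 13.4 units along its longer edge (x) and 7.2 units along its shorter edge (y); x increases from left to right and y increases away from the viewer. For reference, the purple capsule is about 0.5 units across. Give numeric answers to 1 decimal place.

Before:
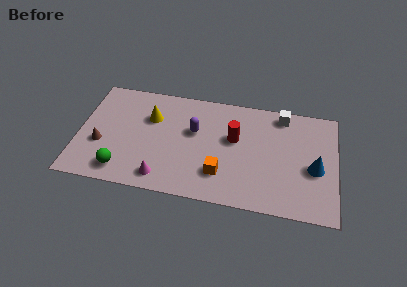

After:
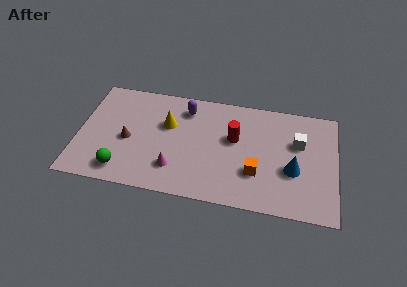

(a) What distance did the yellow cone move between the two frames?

0.9

From (3.7, 4.9) to (4.6, 4.6), the yellow cone covered √(0.9² + 0.3²) ≈ 0.9 units.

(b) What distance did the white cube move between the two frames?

1.9

The white cube moved from about (10.5, 6.3) to (11.4, 4.6), a distance of √(0.9² + 1.7²) ≈ 1.9.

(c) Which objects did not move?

the red cylinder and the green sphere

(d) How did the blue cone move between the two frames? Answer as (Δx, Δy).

(-1.1, -0.3)

From the two frames, the blue cone sits at roughly (12.3, 3.1) before and (11.2, 2.8) after.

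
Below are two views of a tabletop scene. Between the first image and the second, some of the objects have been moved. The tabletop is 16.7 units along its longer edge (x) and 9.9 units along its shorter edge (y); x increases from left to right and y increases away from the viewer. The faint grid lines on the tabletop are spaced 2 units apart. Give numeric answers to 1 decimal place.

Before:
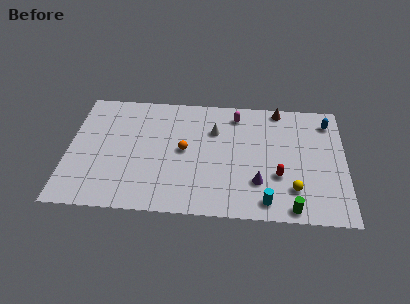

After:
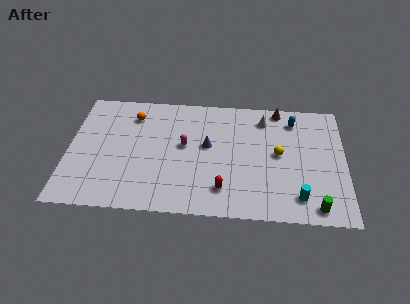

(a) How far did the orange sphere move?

4.2

The orange sphere moved from about (7.0, 5.1) to (3.8, 7.8), a distance of √(3.2² + 2.7²) ≈ 4.2.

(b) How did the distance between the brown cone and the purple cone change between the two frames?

-0.8

Before: roughly 6.3 units apart; after: 5.5. That's 0.8 units closer together.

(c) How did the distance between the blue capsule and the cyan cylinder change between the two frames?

-1.4

Before: roughly 7.7 units apart; after: 6.3. That's 1.4 units closer together.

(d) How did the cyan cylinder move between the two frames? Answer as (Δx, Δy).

(1.9, 0.5)

The cyan cylinder was at about (12.0, 1.3) and moved to about (13.9, 1.8).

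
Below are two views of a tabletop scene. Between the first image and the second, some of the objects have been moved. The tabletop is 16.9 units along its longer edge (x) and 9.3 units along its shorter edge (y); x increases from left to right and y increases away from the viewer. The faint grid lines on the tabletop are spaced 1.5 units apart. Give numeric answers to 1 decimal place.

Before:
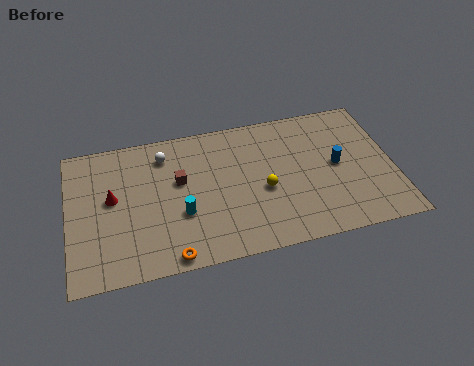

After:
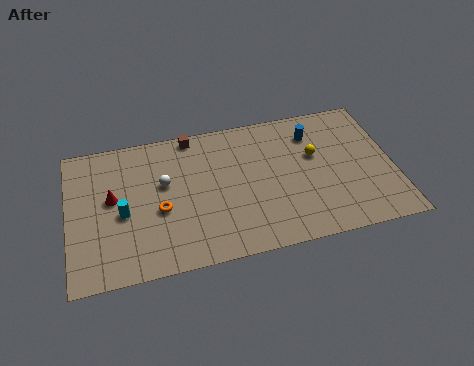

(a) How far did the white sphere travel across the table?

1.9

From (5.1, 7.5) to (5.0, 5.6), the white sphere covered √(0.1² + 1.9²) ≈ 1.9 units.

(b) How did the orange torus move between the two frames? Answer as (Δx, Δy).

(-0.4, 3.1)

The orange torus started near (5.1, 0.8) and ended near (4.7, 3.9).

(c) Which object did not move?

the red cone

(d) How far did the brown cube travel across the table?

3.0

The brown cube moved from about (5.8, 5.6) to (6.6, 8.5), a distance of √(0.8² + 2.9²) ≈ 3.0.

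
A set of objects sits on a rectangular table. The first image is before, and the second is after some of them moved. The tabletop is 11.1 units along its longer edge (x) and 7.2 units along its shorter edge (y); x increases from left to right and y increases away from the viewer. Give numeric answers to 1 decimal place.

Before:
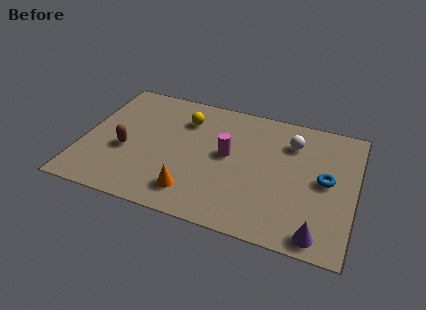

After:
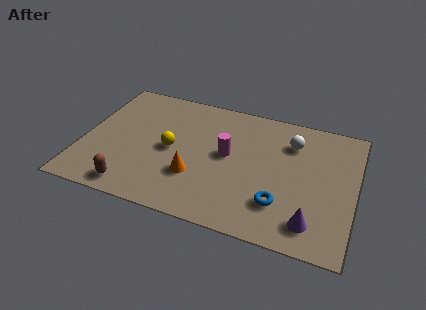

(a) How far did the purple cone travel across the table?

0.6

The purple cone moved from about (9.8, 0.8) to (9.5, 1.3), a distance of √(0.3² + 0.5²) ≈ 0.6.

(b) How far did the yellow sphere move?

1.9

The yellow sphere moved from about (4.0, 5.4) to (3.6, 3.5), a distance of √(0.4² + 1.9²) ≈ 1.9.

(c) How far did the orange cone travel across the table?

0.9

From (4.7, 1.4) to (4.7, 2.3), the orange cone covered √(0.0² + 0.9²) ≈ 0.9 units.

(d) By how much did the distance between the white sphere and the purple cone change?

-0.6

The distance was about 4.8 in the first image and 4.2 in the second, so they moved 0.6 units closer together.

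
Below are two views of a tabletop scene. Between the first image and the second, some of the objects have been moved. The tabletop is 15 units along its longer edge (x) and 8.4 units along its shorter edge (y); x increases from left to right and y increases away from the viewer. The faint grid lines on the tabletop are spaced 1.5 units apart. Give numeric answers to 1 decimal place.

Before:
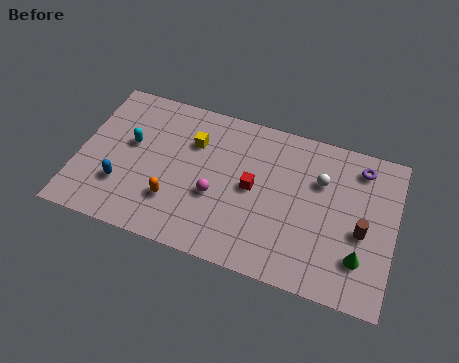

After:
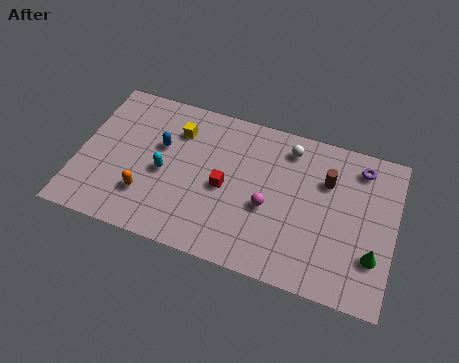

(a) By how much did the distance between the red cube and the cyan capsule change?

-3.0

They were about 5.9 units apart before and 2.9 after — 3.0 units closer together.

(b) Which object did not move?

the purple torus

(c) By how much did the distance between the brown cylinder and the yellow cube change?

-1.3

The distance was about 8.5 in the first image and 7.2 in the second, so they moved 1.3 units closer together.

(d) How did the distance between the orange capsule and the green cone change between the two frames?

+1.9

Before: roughly 8.8 units apart; after: 10.7. That's 1.9 units further apart.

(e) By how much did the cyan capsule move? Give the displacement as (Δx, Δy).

(1.7, -1.1)

The cyan capsule started near (2.4, 4.9) and ended near (4.1, 3.8).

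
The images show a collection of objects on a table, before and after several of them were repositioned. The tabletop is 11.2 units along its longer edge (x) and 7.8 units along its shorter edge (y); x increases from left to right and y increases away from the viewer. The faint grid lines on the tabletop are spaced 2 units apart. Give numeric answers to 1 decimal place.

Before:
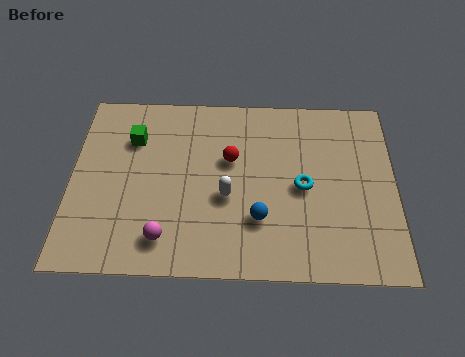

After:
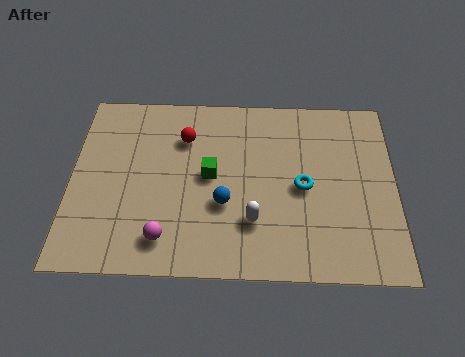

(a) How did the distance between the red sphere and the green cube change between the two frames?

-1.7

Before: roughly 3.5 units apart; after: 1.8. That's 1.7 units closer together.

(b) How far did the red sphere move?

1.8

The red sphere was near (5.5, 4.8) before and (3.9, 5.7) after, so it travelled √(1.6² + 0.9²) ≈ 1.8 units.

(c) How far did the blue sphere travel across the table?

1.3

The blue sphere moved from about (6.5, 2.3) to (5.3, 2.9), a distance of √(1.2² + 0.6²) ≈ 1.3.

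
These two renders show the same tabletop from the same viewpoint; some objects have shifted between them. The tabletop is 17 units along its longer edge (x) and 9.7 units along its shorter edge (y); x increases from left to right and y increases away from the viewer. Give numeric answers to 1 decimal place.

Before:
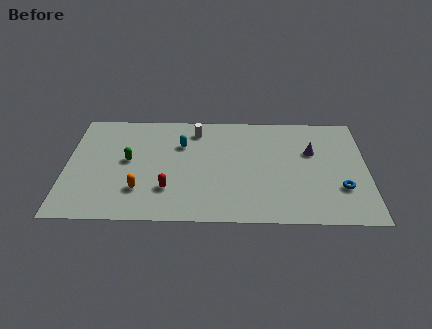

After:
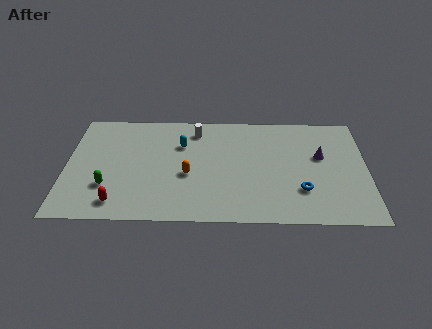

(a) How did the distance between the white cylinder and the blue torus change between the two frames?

-1.7

The distance was about 9.6 in the first image and 7.9 in the second, so they moved 1.7 units closer together.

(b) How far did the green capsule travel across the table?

2.5

The green capsule was near (3.5, 5.2) before and (2.4, 2.9) after, so it travelled √(1.1² + 2.3²) ≈ 2.5 units.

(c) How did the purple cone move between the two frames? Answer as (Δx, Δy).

(0.5, -0.4)

The purple cone was at about (13.9, 6.2) and moved to about (14.4, 5.8).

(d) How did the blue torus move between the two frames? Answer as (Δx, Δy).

(-2.2, -0.2)

From the two frames, the blue torus sits at roughly (15.5, 3.0) before and (13.3, 2.8) after.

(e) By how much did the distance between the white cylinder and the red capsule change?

+2.3

They were about 5.5 units apart before and 7.8 after — 2.3 units further apart.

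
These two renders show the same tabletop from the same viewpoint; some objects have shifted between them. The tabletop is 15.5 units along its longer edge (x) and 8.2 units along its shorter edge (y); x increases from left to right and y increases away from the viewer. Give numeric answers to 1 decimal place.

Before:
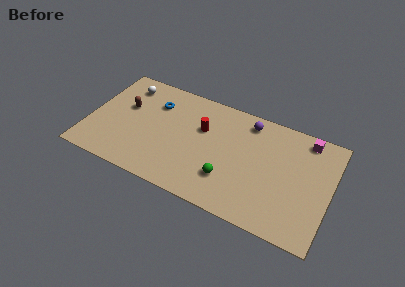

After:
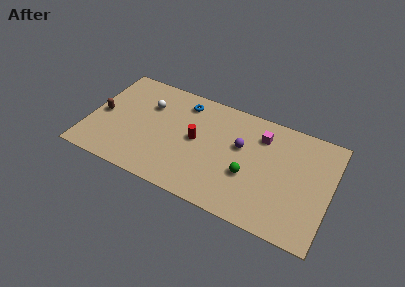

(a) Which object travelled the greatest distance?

the magenta cube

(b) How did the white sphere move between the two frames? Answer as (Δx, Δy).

(1.6, -1.0)

The white sphere was at about (2.0, 6.7) and moved to about (3.6, 5.7).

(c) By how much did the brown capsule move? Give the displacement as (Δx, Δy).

(-1.4, -1.1)

The brown capsule started near (2.2, 5.0) and ended near (0.8, 3.9).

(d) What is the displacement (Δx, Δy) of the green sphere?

(1.2, 0.8)

The green sphere started near (9.2, 2.3) and ended near (10.4, 3.1).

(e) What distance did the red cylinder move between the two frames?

1.0

The red cylinder moved from about (7.2, 5.3) to (6.9, 4.3), a distance of √(0.3² + 1.0²) ≈ 1.0.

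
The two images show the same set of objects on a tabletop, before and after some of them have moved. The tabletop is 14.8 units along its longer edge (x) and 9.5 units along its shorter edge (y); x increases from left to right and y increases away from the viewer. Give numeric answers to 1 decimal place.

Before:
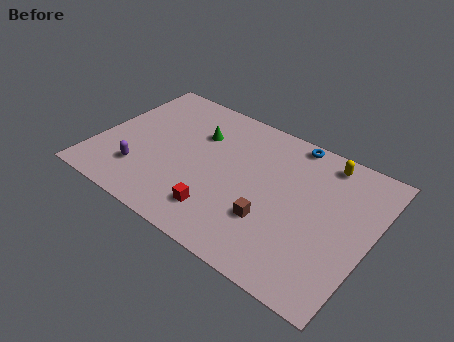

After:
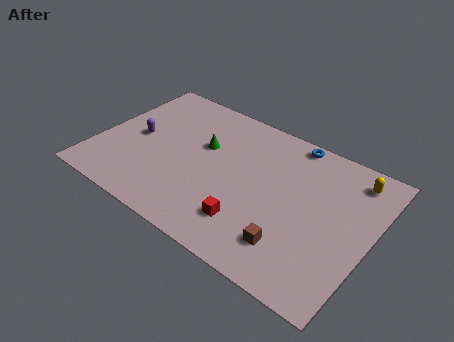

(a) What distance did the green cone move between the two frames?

0.8

From (5.1, 6.6) to (5.5, 5.9), the green cone covered √(0.4² + 0.7²) ≈ 0.8 units.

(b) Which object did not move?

the blue torus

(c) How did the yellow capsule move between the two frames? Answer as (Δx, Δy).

(1.6, -0.3)

The yellow capsule started near (11.8, 8.3) and ended near (13.4, 8.0).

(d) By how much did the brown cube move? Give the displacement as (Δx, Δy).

(1.3, -0.9)

The brown cube started near (9.8, 3.0) and ended near (11.1, 2.1).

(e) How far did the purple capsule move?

2.4

From (2.7, 2.4) to (2.0, 4.7), the purple capsule covered √(0.7² + 2.3²) ≈ 2.4 units.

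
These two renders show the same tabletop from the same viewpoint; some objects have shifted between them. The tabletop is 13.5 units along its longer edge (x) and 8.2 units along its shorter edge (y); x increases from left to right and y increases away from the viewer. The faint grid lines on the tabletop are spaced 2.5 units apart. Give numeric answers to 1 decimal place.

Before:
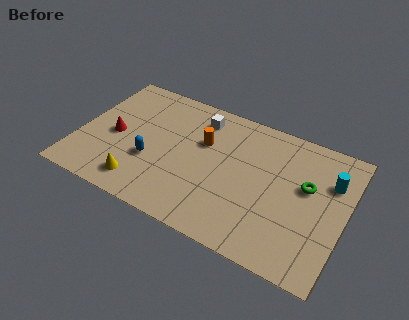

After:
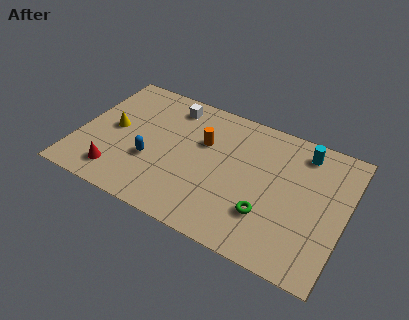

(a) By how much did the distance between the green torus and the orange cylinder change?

-0.7

Before: roughly 5.3 units apart; after: 4.6. That's 0.7 units closer together.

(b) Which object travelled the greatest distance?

the yellow cone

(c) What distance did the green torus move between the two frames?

3.0

The green torus was near (11.5, 4.9) before and (9.8, 2.4) after, so it travelled √(1.7² + 2.5²) ≈ 3.0 units.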